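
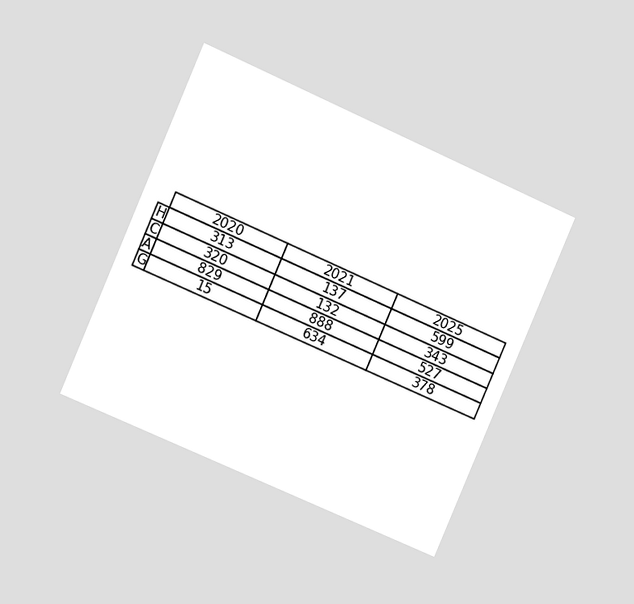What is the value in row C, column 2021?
The chart is tilted about 24° clockwise and viewed at a slight angle. The (C, 2021) cell reads 132.

132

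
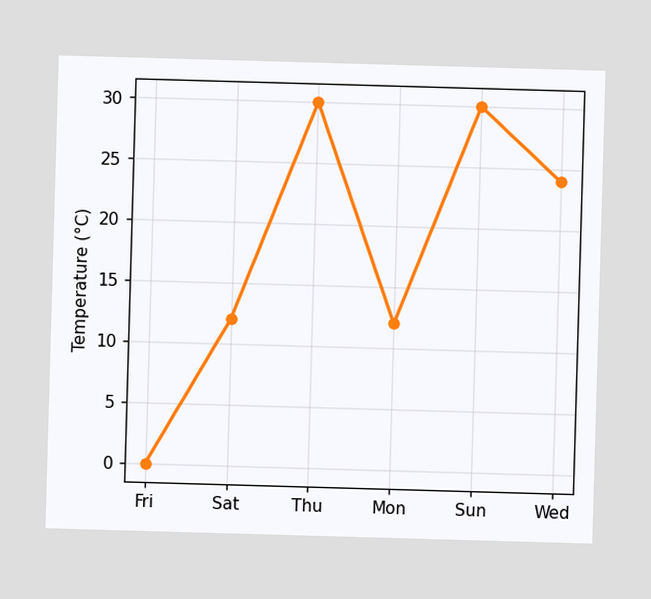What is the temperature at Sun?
At Sun, the line is at 30°C.

30°C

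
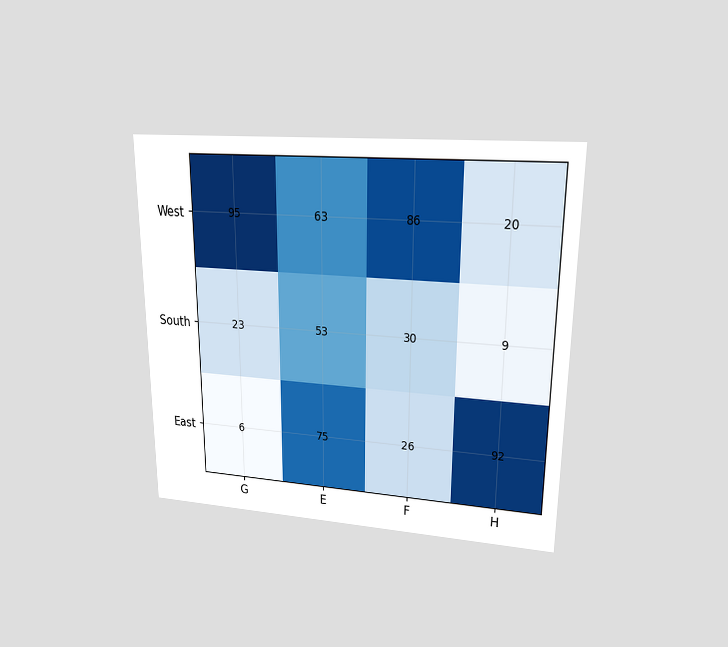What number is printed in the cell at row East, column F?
26

The chart is viewed at a slight angle. The (East, F) cell reads 26.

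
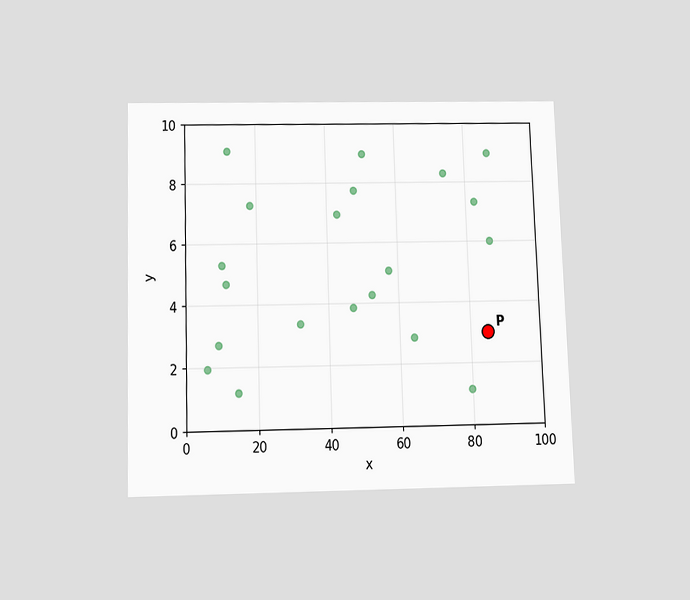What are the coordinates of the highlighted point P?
The chart is viewed slightly from below. Following the gridlines from P to each axis, P sits at (85, 3).

(85, 3)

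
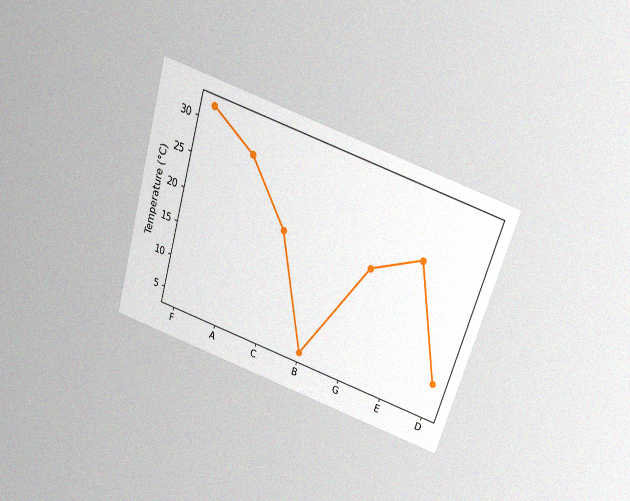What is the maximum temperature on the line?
The chart is tilted about 17° clockwise and viewed slightly from above, with some photo noise. The highest point is at F, and reading across to the y-axis gives 32°C.

32°C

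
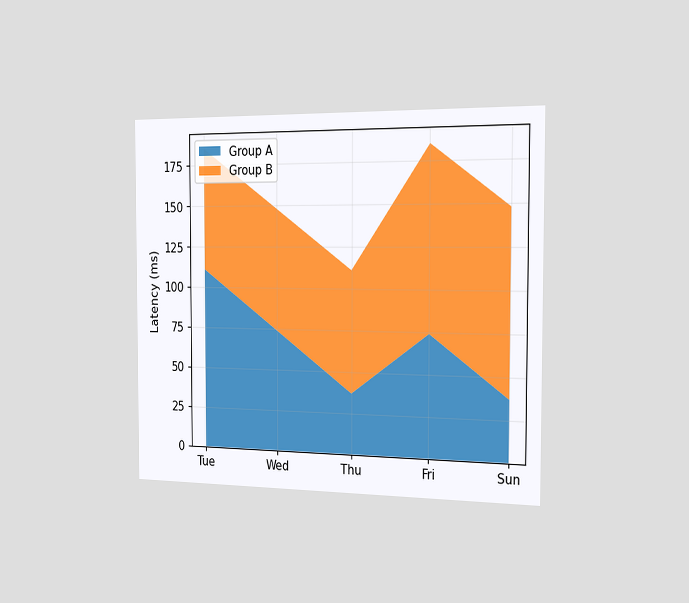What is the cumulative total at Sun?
148ms

The chart is viewed slightly from the right. The stacked total at Sun reaches 148ms.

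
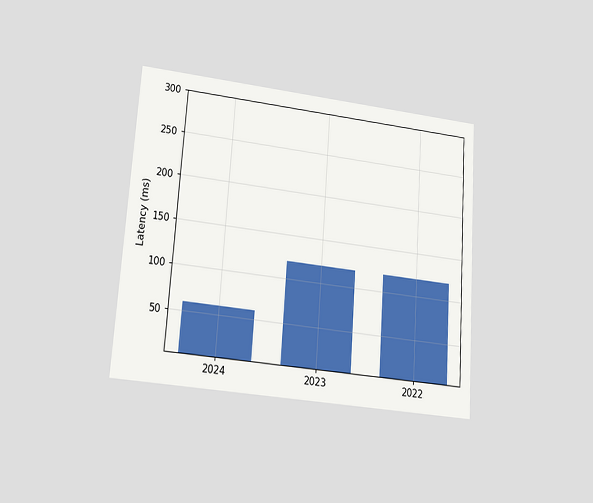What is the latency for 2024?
The chart is tilted about 4° clockwise and viewed at a slight angle. Reading along the chart's y-axis, the 2024 bar reaches 60ms.

60ms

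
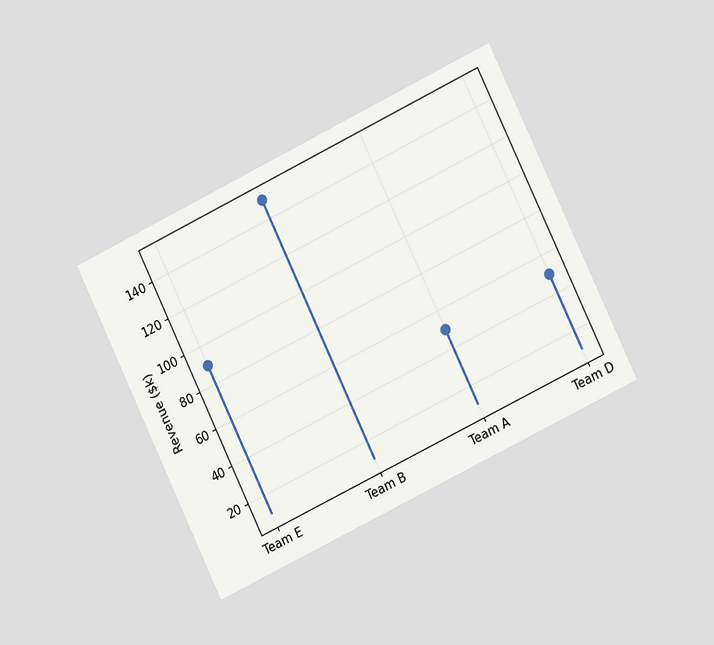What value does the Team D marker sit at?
The chart is tilted about 26° counter-clockwise and viewed slightly from the right. The Team D marker sits at $50k.

$50k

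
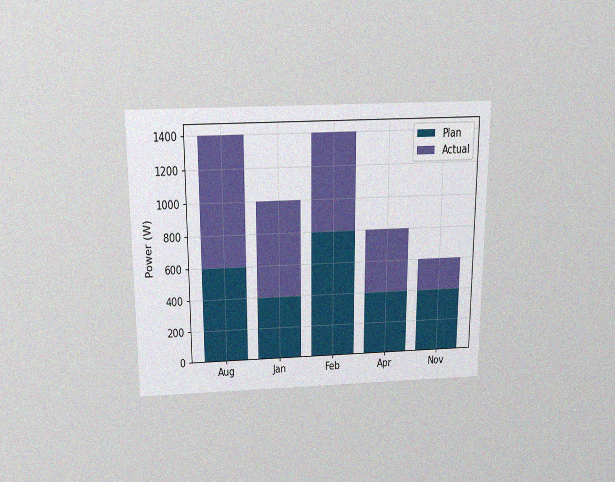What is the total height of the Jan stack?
1000W

The chart is viewed slightly from above, with some photo noise. The Jan stack's top reaches 1000W on the y-axis.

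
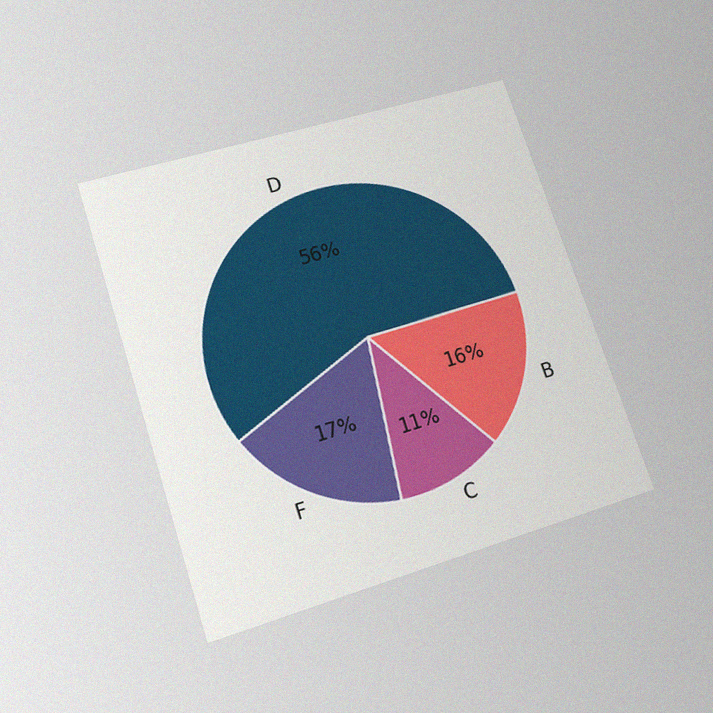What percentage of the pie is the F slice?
17%

The chart is tilted about 18° counter-clockwise and viewed slightly from below, with some photo noise. The F slice takes up 17% of the pie.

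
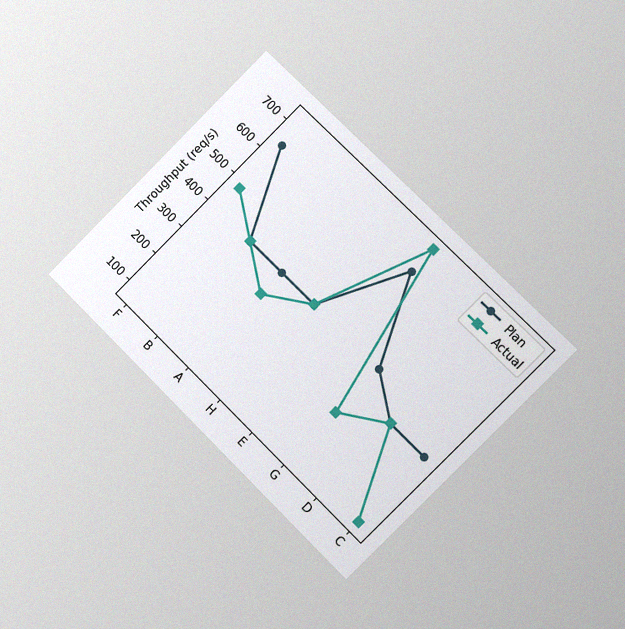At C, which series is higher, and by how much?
The chart is tilted about 45° clockwise and viewed slightly from the right, with some photo noise. At C, Plan sits above the other line by 240req/s.

Plan, by 240req/s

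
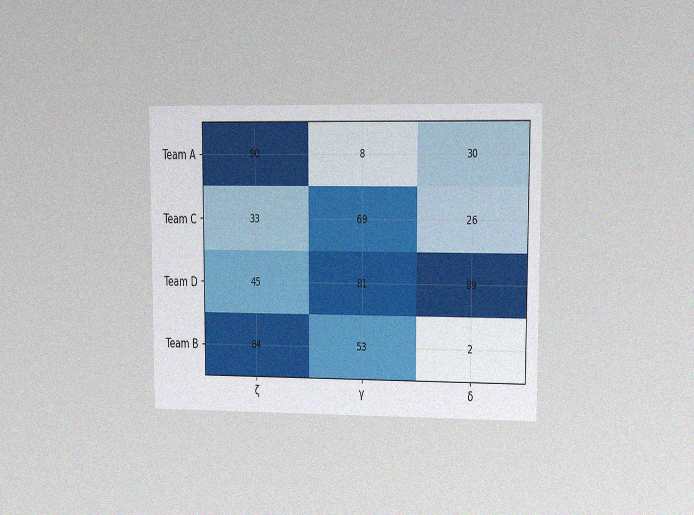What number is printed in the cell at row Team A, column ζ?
The chart is viewed at a slight angle, with some photo noise. The (Team A, ζ) cell reads 90.

90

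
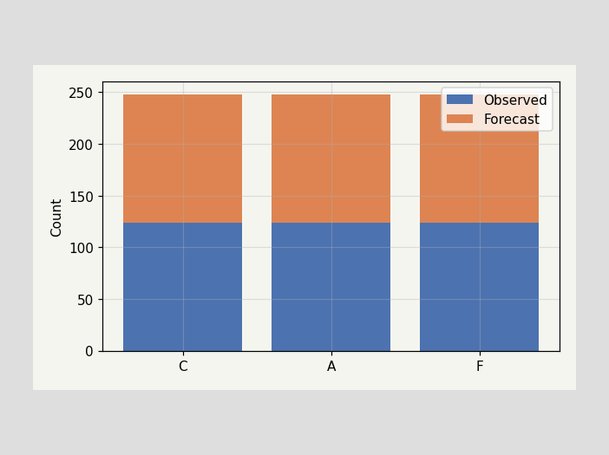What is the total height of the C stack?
The C stack's top reaches 248 on the y-axis.

248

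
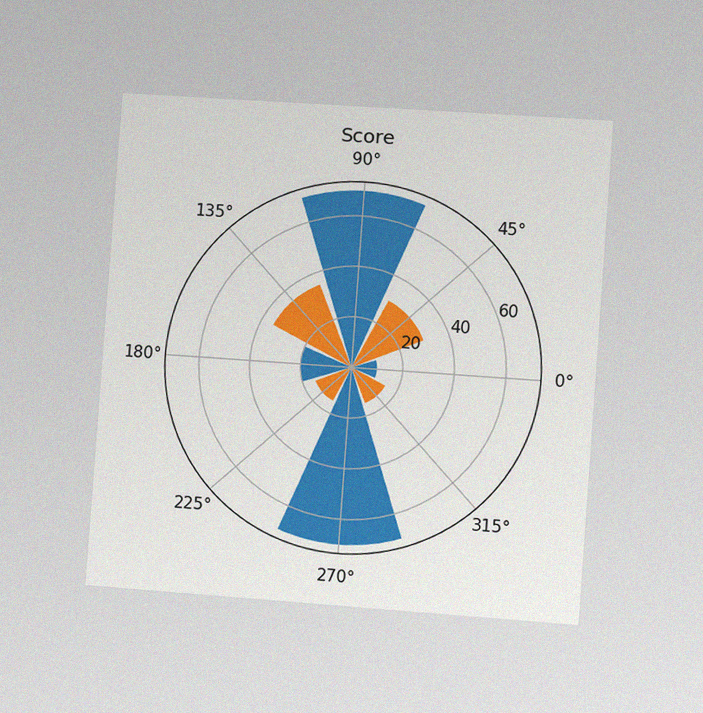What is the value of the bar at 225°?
15

The chart is tilted about 4° clockwise and viewed slightly from the right, with some photo noise. The bar at 225° reaches 15 on the radial axis.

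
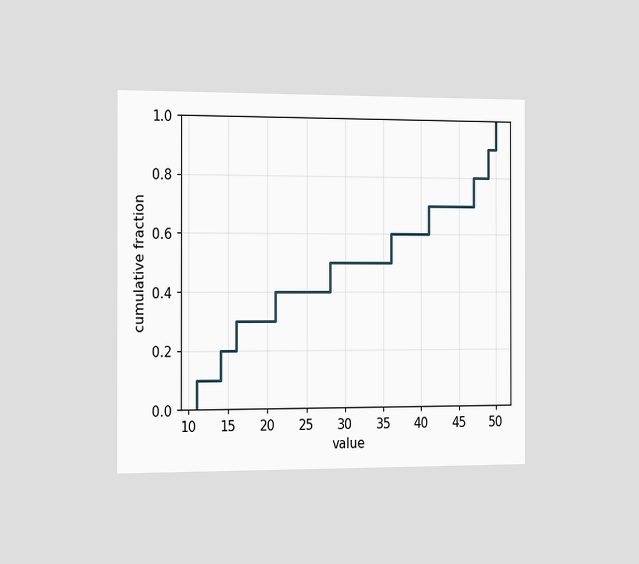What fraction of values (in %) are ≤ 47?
The chart is viewed slightly from the left. At x=47 the ECDF step is at 80%.

80%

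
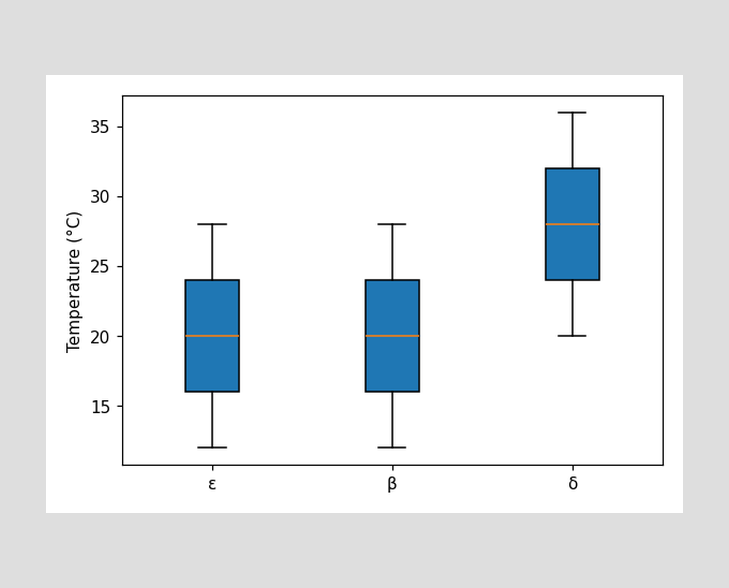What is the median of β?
20°C

The median line in the β box sits at 20°C.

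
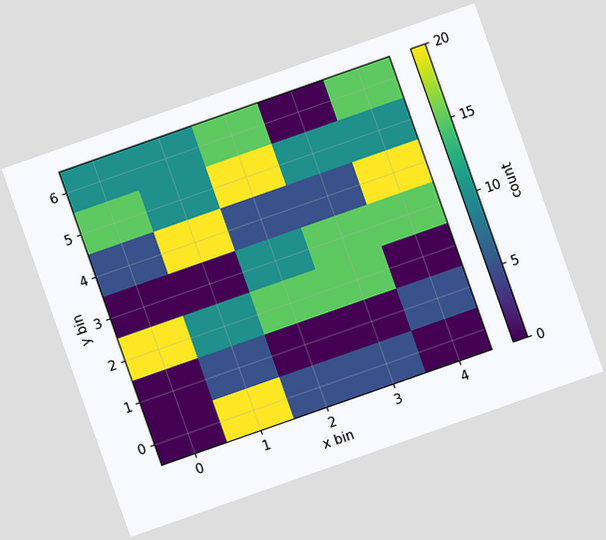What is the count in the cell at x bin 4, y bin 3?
The chart is tilted about 19° counter-clockwise. Matching the cell (4, 3) against the colorbar gives 15.

15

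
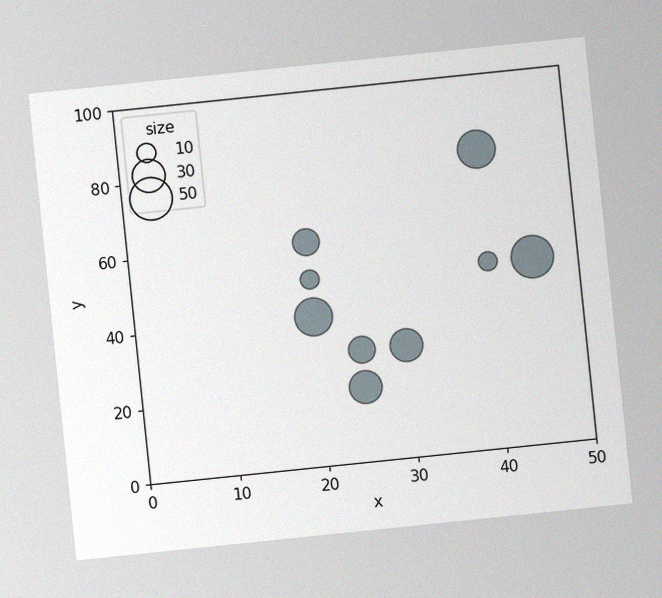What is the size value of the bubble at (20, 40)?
40

The chart is tilted about 6° counter-clockwise, with some photo noise. Matching the bubble at (20, 40) against the size legend gives 40.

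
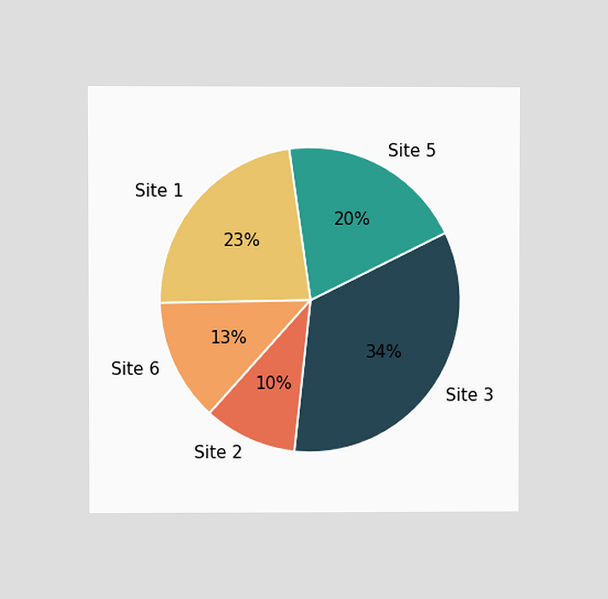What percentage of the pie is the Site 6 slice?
13%

The chart is viewed at a slight angle. The Site 6 slice takes up 13% of the pie.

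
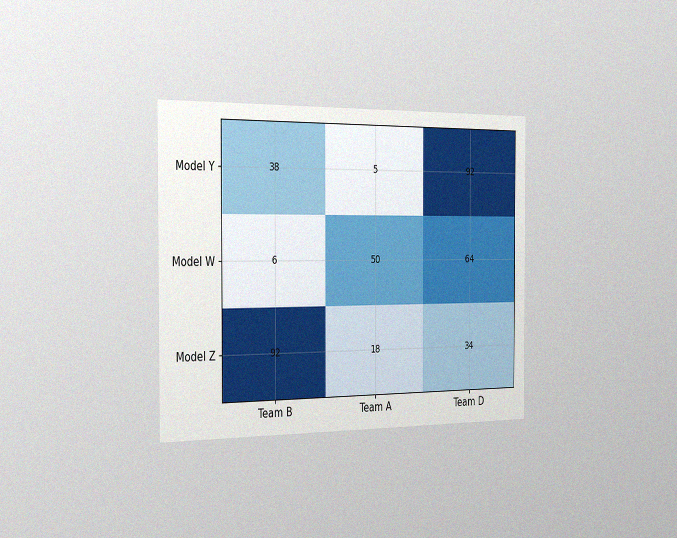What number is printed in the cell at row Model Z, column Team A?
The chart is viewed slightly from the left, with some photo noise. The (Model Z, Team A) cell reads 18.

18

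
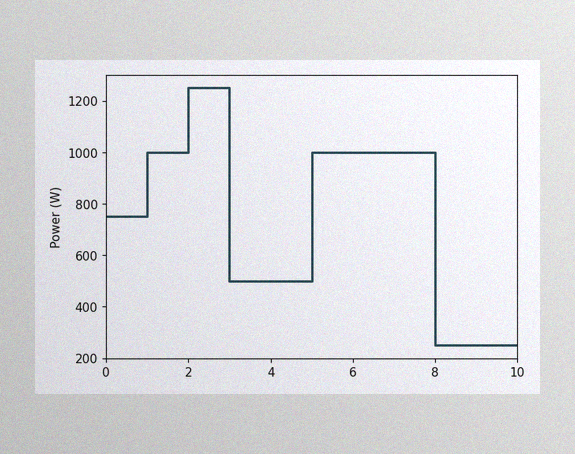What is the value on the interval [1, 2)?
1000W

The image has some photo noise and uneven lighting. On [1, 2) the step sits at 1000W.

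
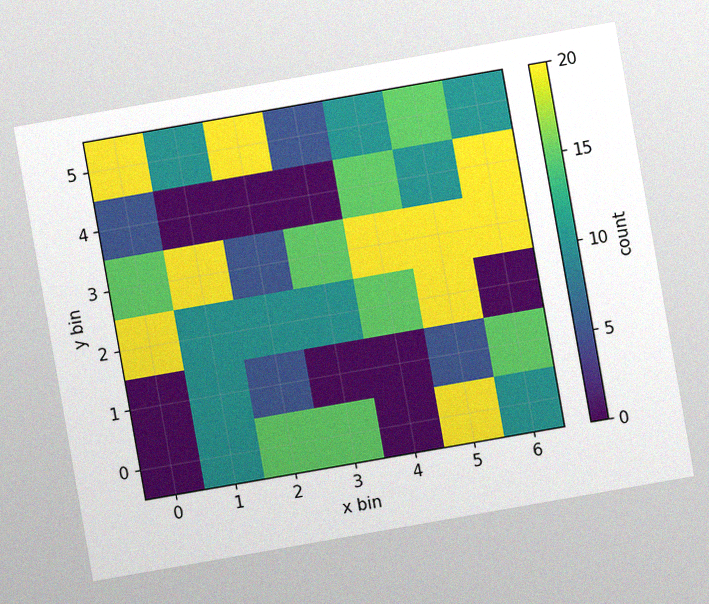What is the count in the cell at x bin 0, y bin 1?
0

The chart is tilted about 10° counter-clockwise, with some photo noise. Matching the cell (0, 1) against the colorbar gives 0.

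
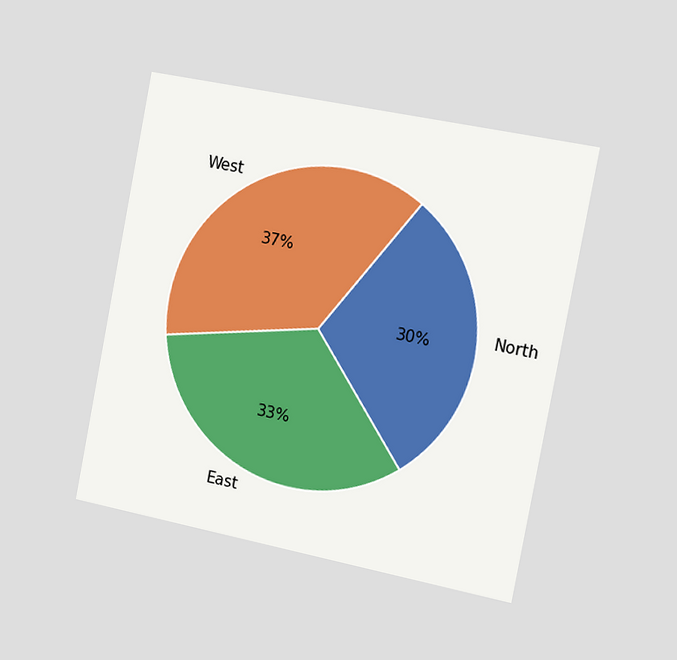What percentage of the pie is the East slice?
The chart is tilted about 11° clockwise and viewed slightly from the right. The East slice takes up 33% of the pie.

33%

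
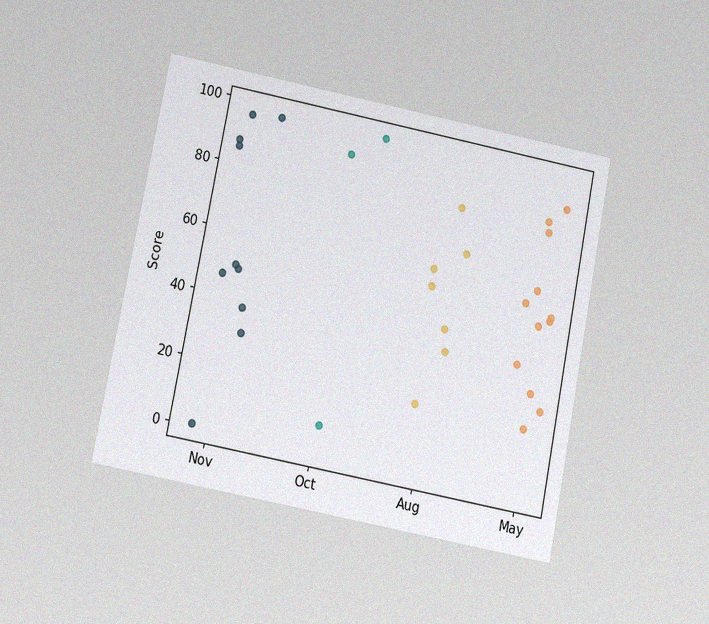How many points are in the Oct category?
The chart is tilted about 11° clockwise and viewed at a slight angle, with some photo noise. Counting the markers in the Oct column gives 3.

3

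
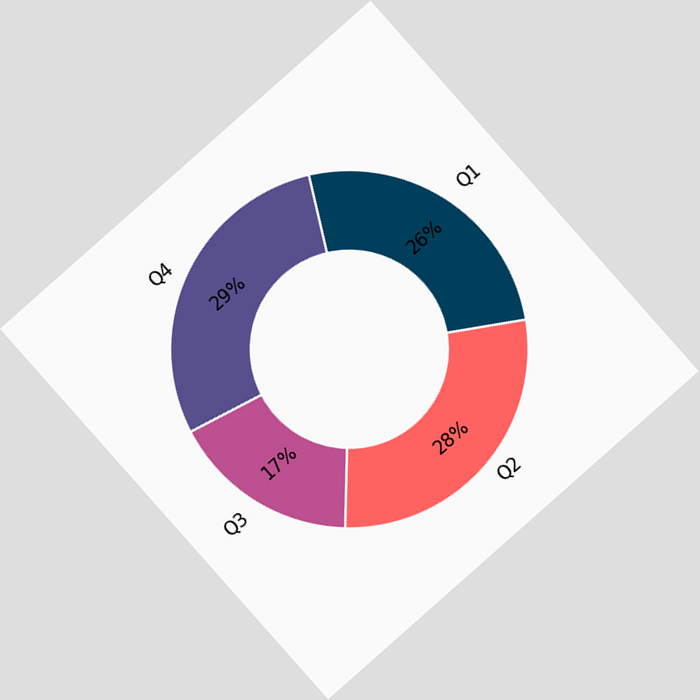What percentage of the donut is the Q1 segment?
The chart is tilted about 42° counter-clockwise. The Q1 segment takes up 26% of the ring.

26%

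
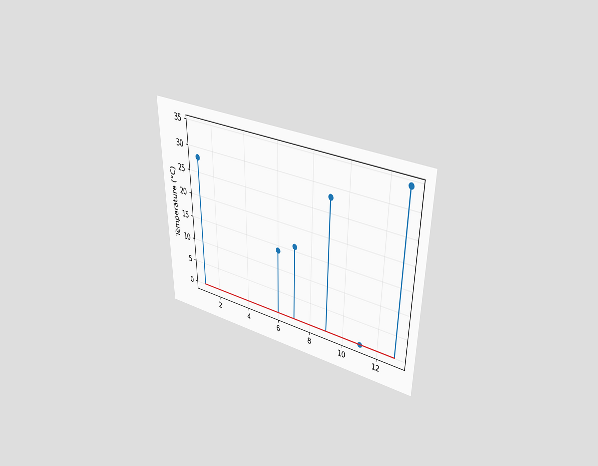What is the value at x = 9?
The chart is viewed slightly from above. The stem at x=9 reaches 28°C.

28°C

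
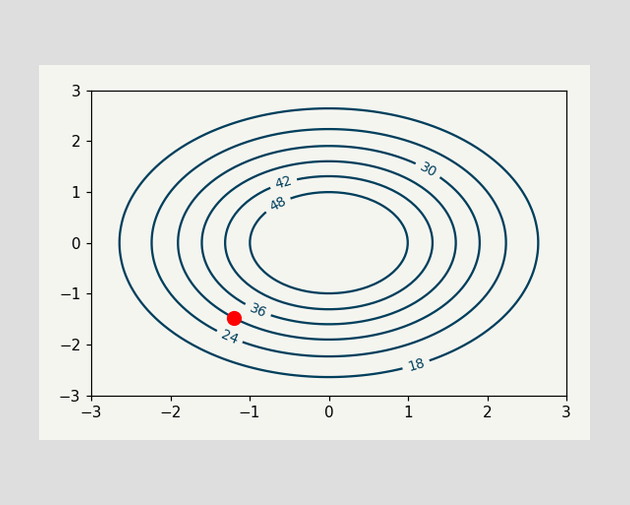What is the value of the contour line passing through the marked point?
30

The marked point sits on the contour labelled 30.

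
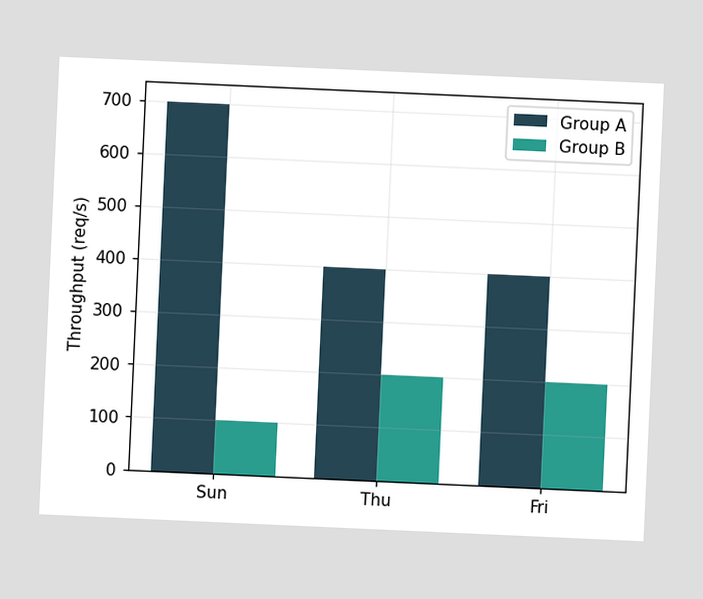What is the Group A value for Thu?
400req/s

The chart is tilted about 3° clockwise. The Group A bar at Thu reaches 400req/s on the y-axis.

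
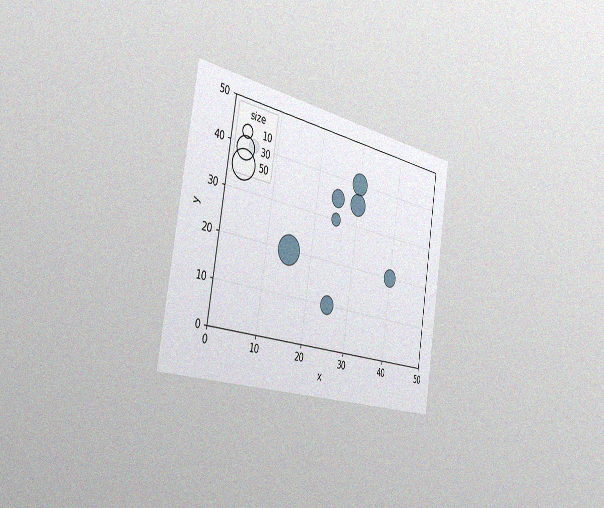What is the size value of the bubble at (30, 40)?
30

The chart is tilted about 9° clockwise and viewed slightly from the left, with some photo noise. Matching the bubble at (30, 40) against the size legend gives 30.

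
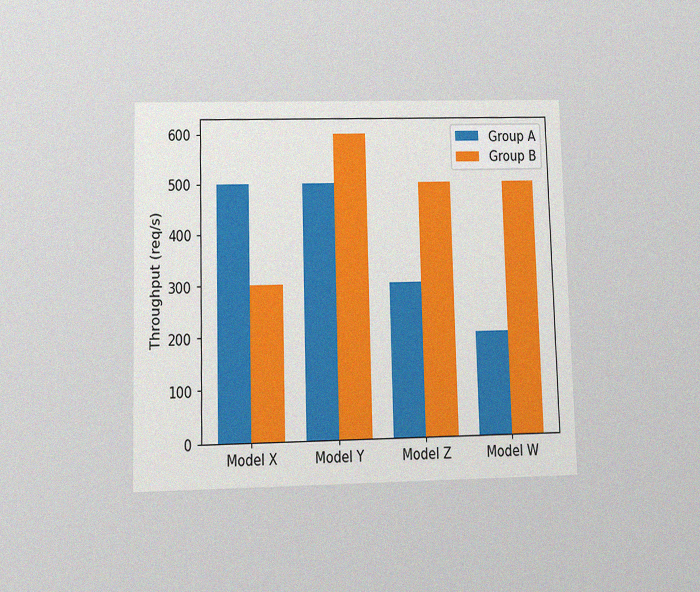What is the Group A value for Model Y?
The chart is viewed at a slight angle, with some photo noise. The Group A bar at Model Y reaches 500req/s on the y-axis.

500req/s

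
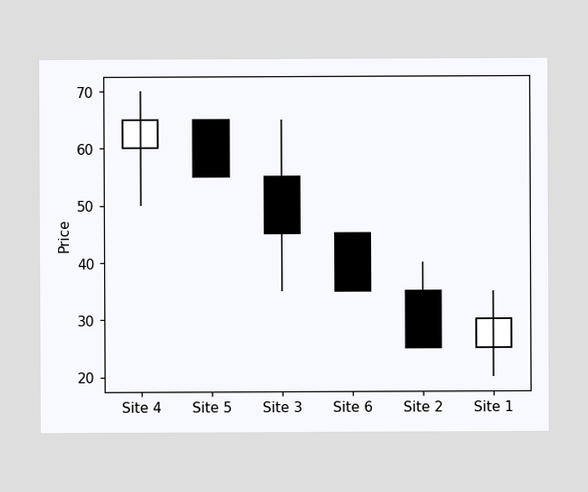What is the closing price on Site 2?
The Site 2 candle closes at 25.

25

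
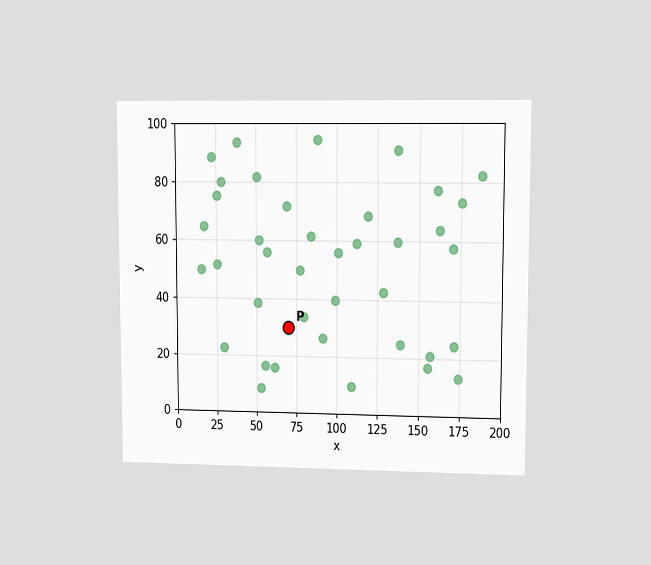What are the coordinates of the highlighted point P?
The chart is viewed at a slight angle. Following the gridlines from P to each axis, P sits at (70, 30).

(70, 30)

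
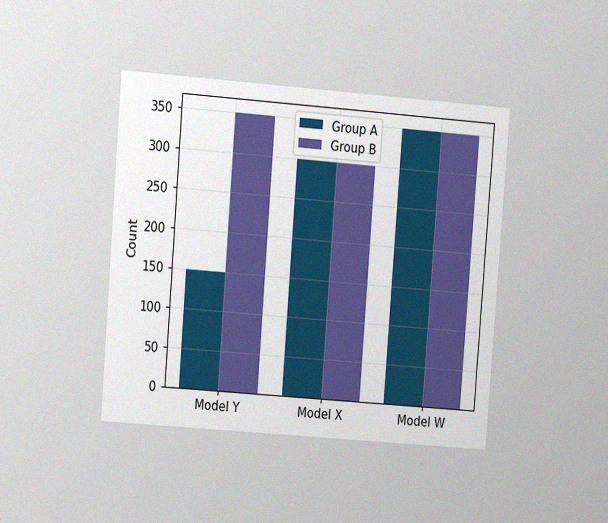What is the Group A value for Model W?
The chart is tilted about 4° clockwise and viewed at a slight angle, with some photo noise. The Group A bar at Model W reaches 350 on the y-axis.

350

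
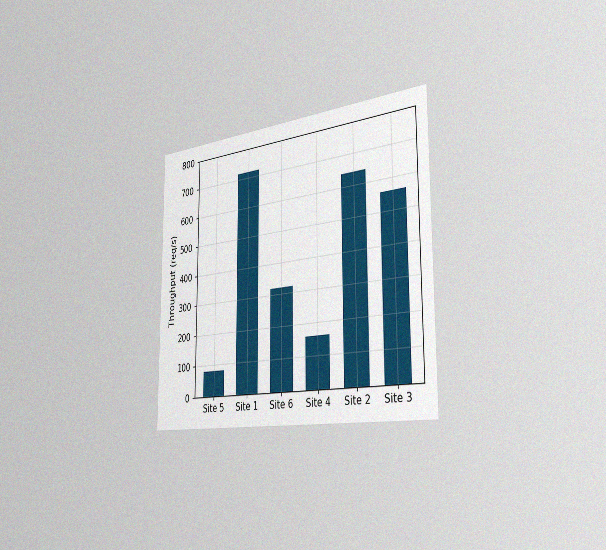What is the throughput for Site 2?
640req/s

The chart is viewed slightly from the right, with some photo noise. Reading along the chart's y-axis, the Site 2 bar reaches 640req/s.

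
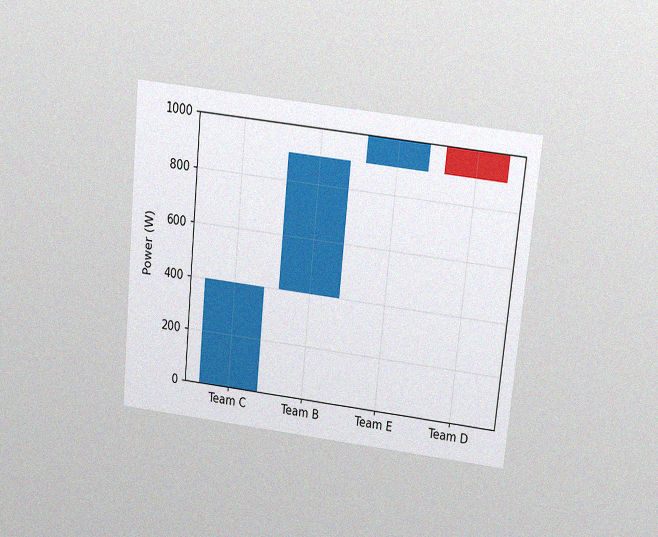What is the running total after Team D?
The chart is tilted about 6° clockwise and viewed slightly from above, with some photo noise. After Team D the running total reaches 900W.

900W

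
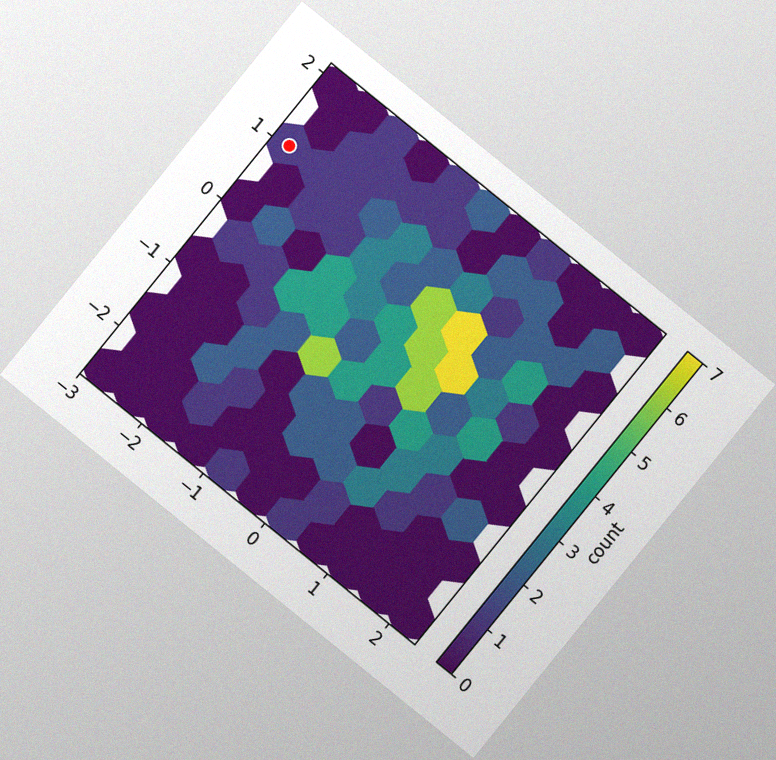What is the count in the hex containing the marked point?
The chart is tilted about 39° clockwise, with some photo noise. The marked hex reads 1 on the colorbar.

1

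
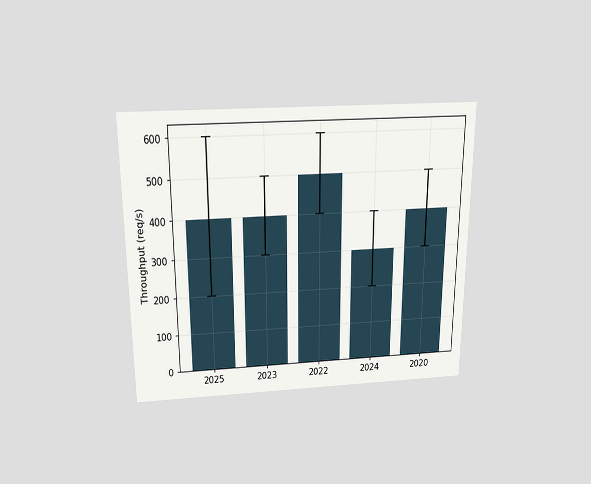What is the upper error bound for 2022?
600req/s

The chart is viewed slightly from above. The 2022 bar's upper whisker reaches 600req/s.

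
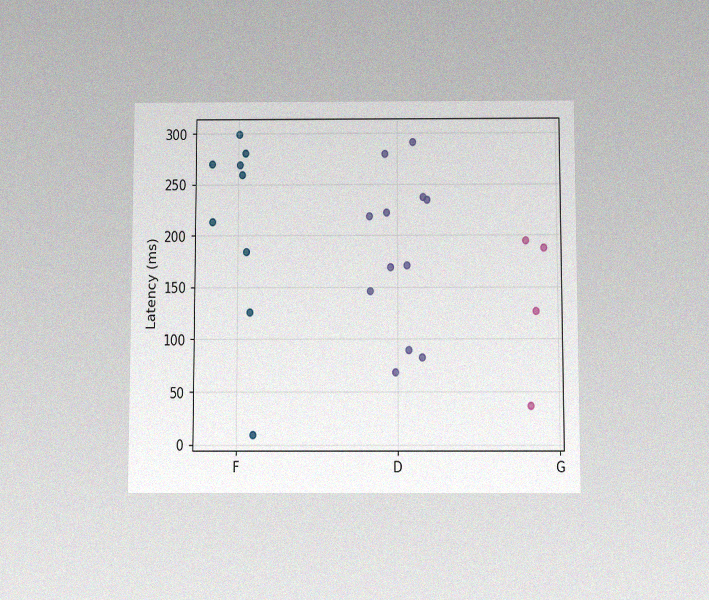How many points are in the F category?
9

The chart is viewed slightly from below, with some photo noise. Counting the markers in the F column gives 9.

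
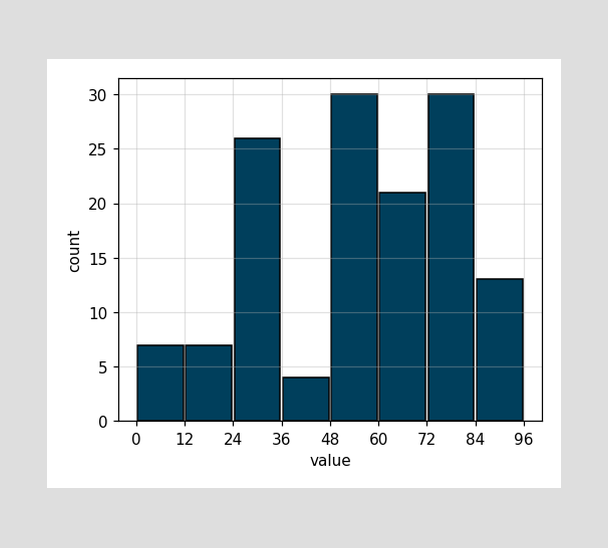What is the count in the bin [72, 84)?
The [72, 84) bin has height 30.

30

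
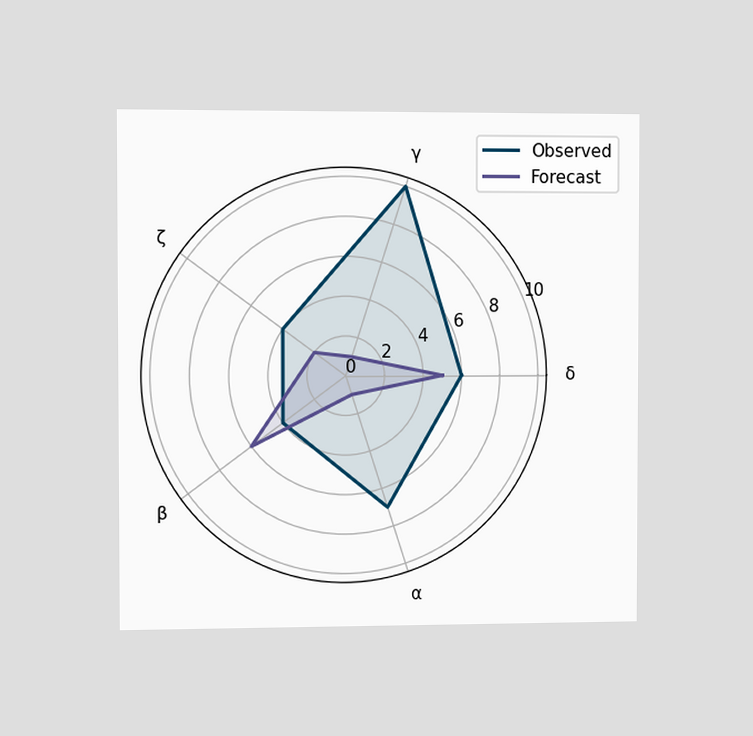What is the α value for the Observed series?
7

The chart is viewed slightly from the left. On the α axis, Observed reaches 7.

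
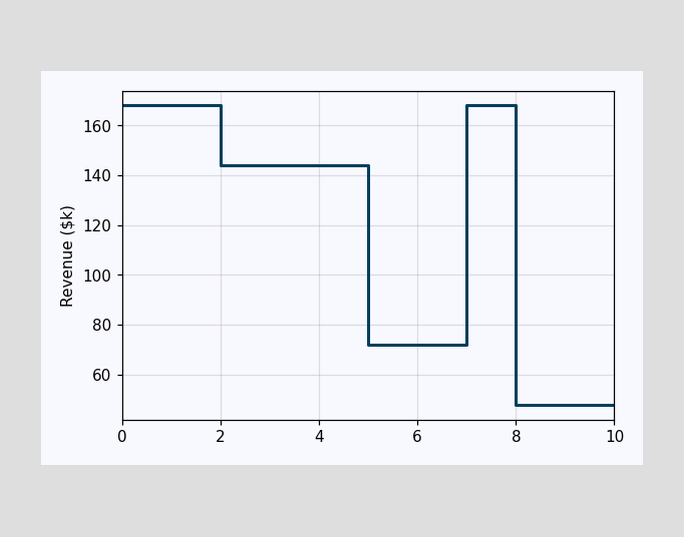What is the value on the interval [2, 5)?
On [2, 5) the step sits at $144k.

$144k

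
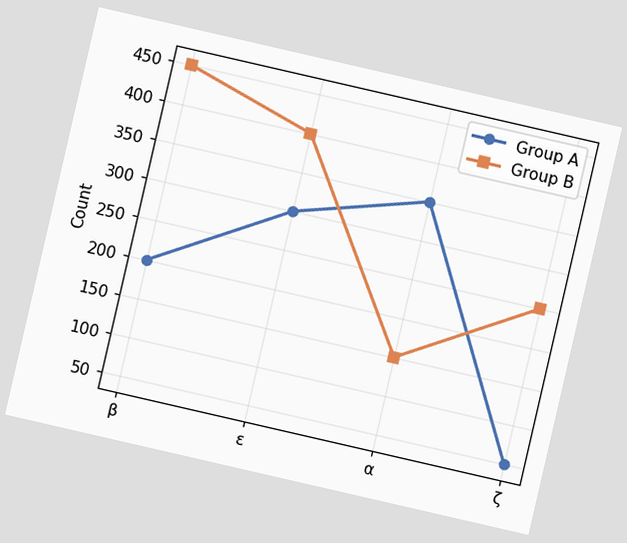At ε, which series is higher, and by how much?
Group B, by 100

The chart is tilted about 13° clockwise. At ε, Group B sits above the other line by 100.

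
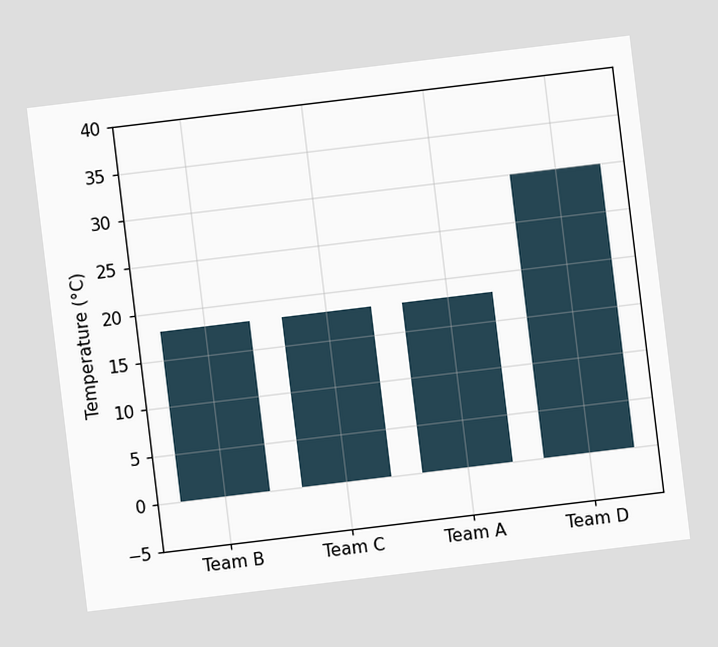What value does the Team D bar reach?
The chart is tilted about 7° counter-clockwise. Reading along the chart's y-axis, the Team D bar reaches 30°C.

30°C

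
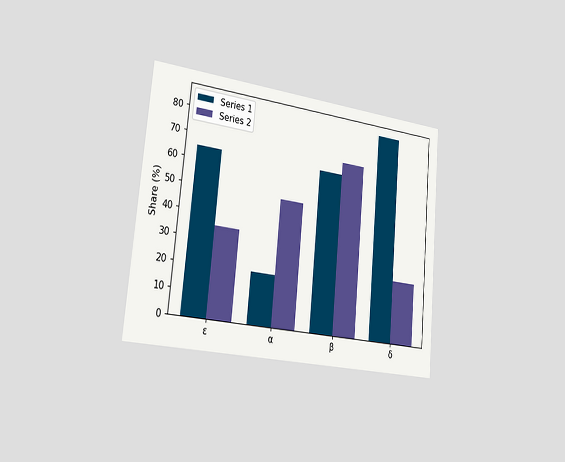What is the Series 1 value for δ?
The chart is tilted about 5° clockwise and viewed slightly from the left. The Series 1 bar at δ reaches 85% on the y-axis.

85%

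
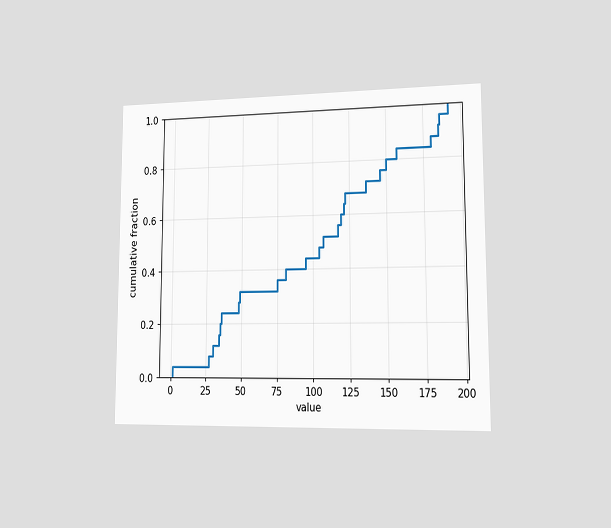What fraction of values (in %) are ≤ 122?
68%

The chart is viewed slightly from the right. At x=122 the ECDF step is at 68%.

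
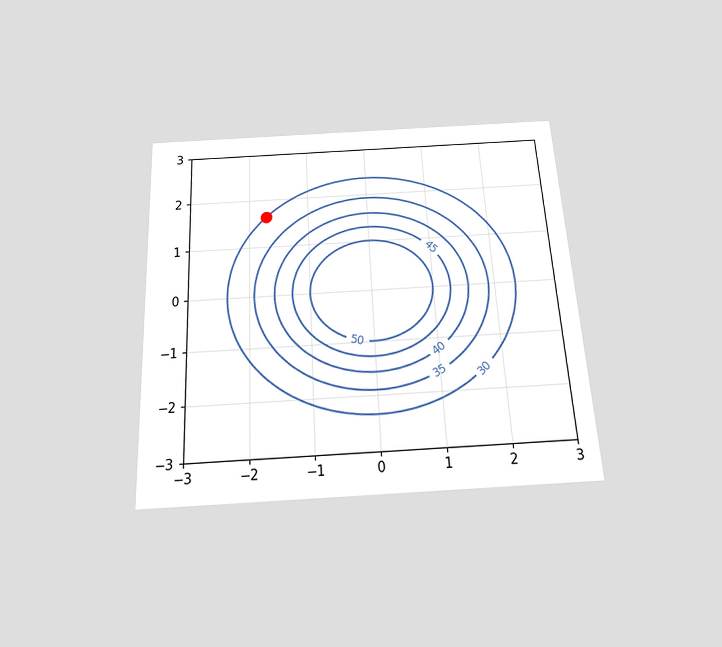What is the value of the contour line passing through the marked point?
The chart is tilted about 3° counter-clockwise and viewed slightly from below. The marked point sits on the contour labelled 30.

30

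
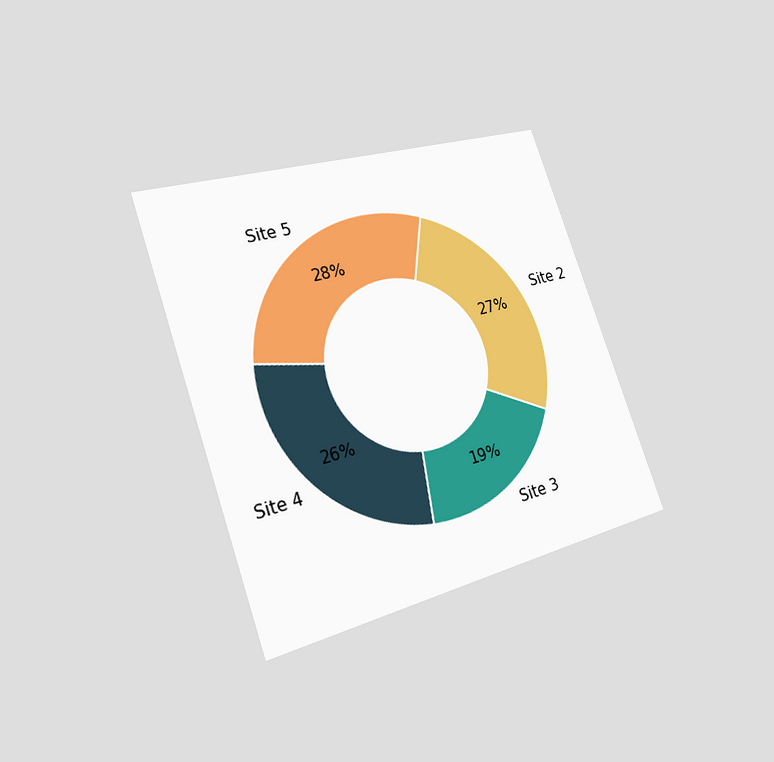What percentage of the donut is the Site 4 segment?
26%

The chart is tilted about 19° counter-clockwise and viewed slightly from the left. The Site 4 segment takes up 26% of the ring.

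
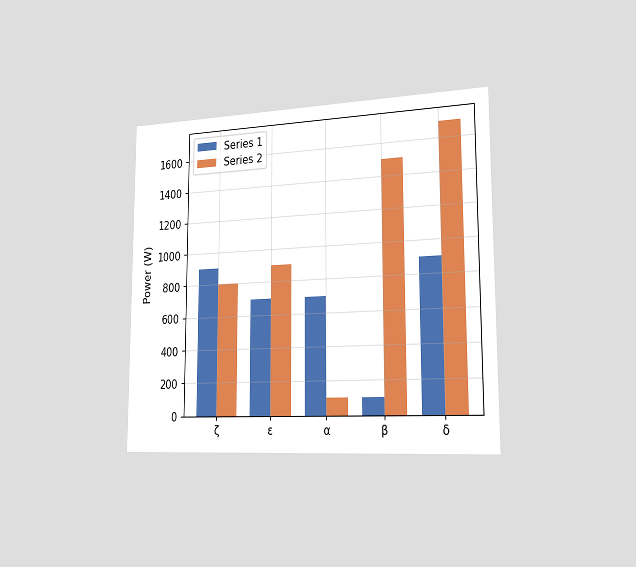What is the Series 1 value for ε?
700W

The chart is viewed slightly from the right. The Series 1 bar at ε reaches 700W on the y-axis.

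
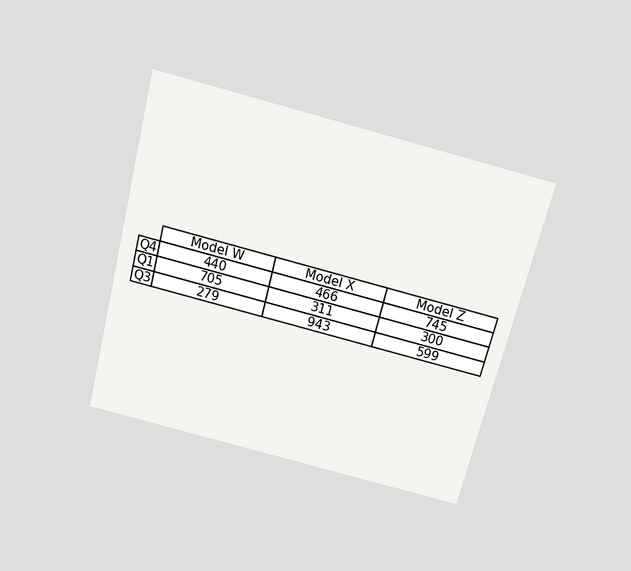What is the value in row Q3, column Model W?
279

The chart is tilted about 14° clockwise and viewed slightly from above. The (Q3, Model W) cell reads 279.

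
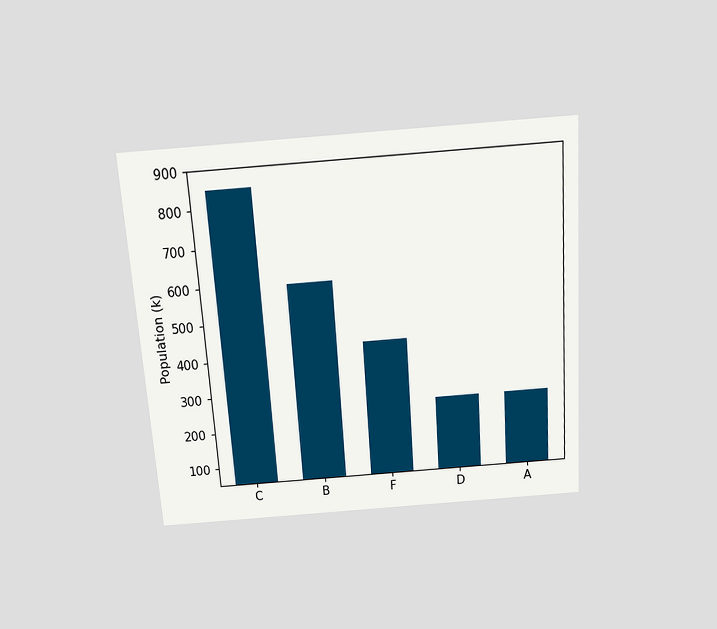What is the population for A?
255k

The chart is tilted about 4° counter-clockwise and viewed slightly from above. Reading along the chart's y-axis, the A bar reaches 255k.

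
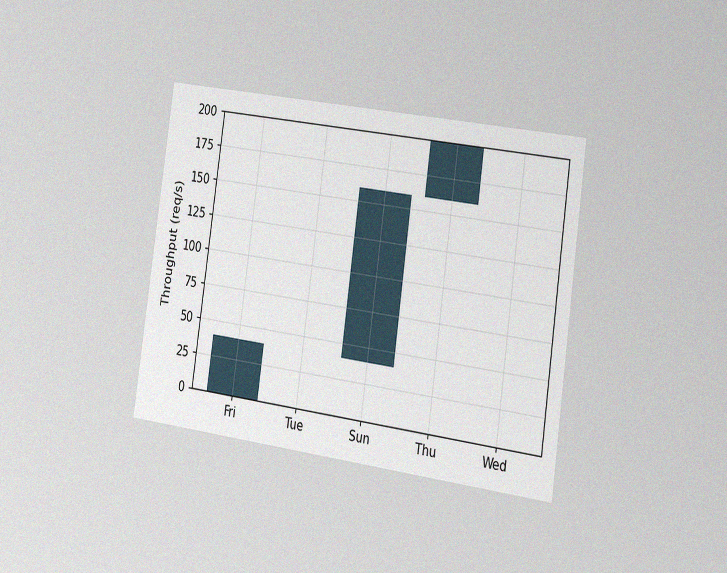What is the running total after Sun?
The chart is tilted about 8° clockwise and viewed slightly from the right, with some photo noise. After Sun the running total reaches 160req/s.

160req/s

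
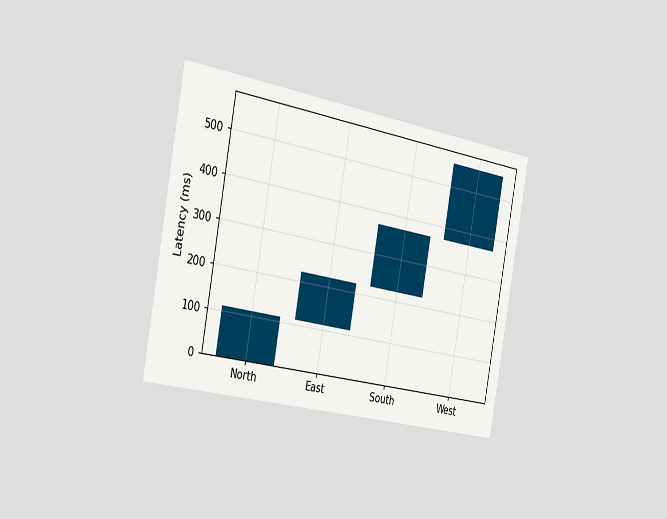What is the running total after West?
555ms

The chart is tilted about 10° clockwise and viewed slightly from the left. After West the running total reaches 555ms.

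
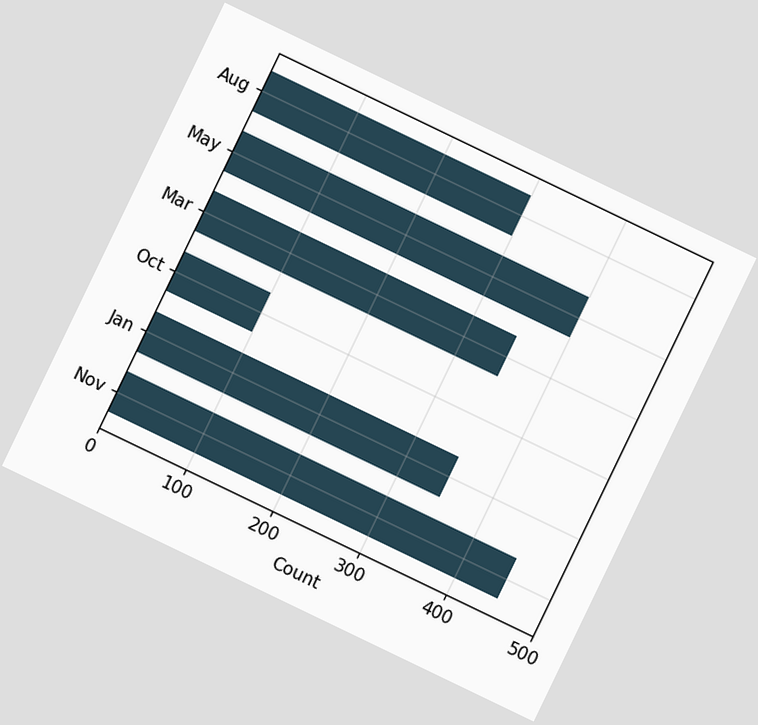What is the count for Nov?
The chart is tilted about 26° clockwise. Reading along the chart's x-axis, the Nov bar reaches 450.

450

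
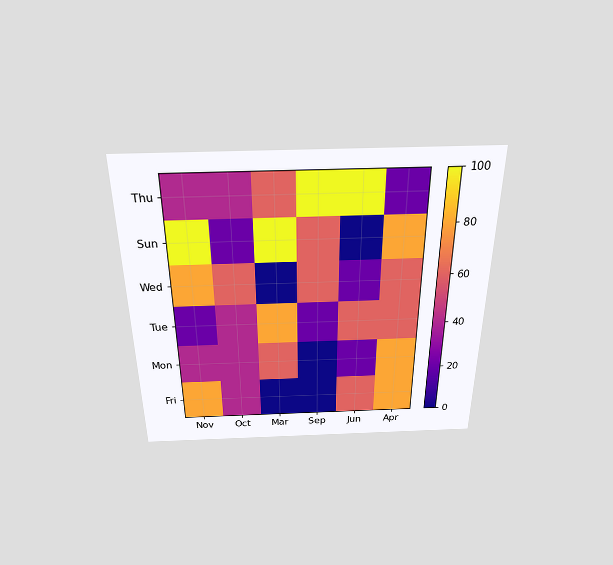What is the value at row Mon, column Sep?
0

The chart is viewed slightly from above. Matching cell (Mon, Sep) against the colorbar gives 0.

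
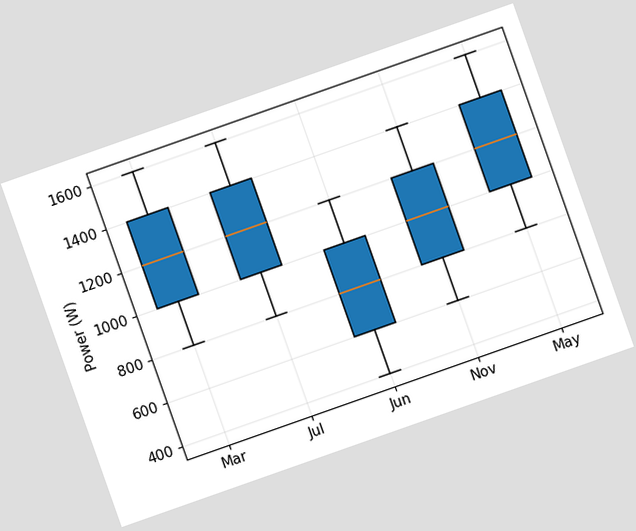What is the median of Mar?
The chart is tilted about 19° counter-clockwise. The median line in the Mar box sits at 1200W.

1200W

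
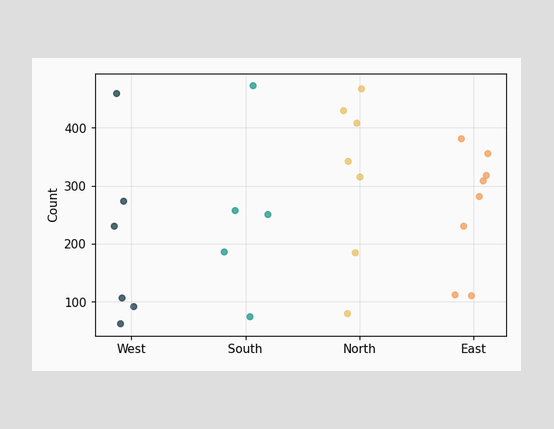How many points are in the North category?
Counting the markers in the North column gives 7.

7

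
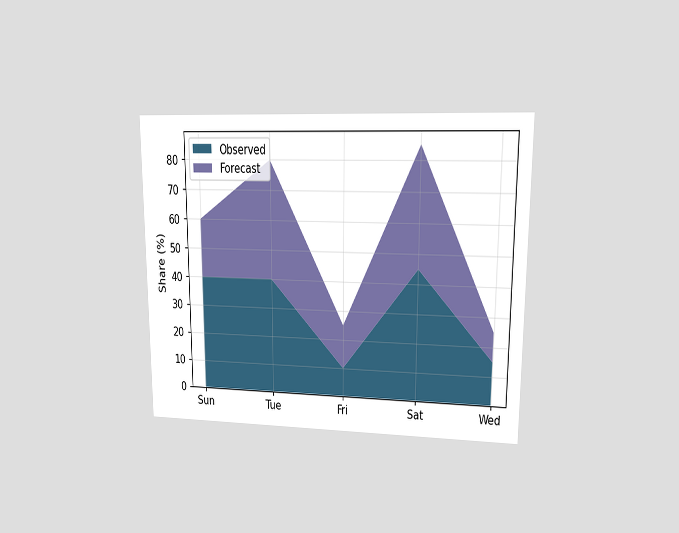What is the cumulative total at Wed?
The chart is viewed at a slight angle. The stacked total at Wed reaches 25%.

25%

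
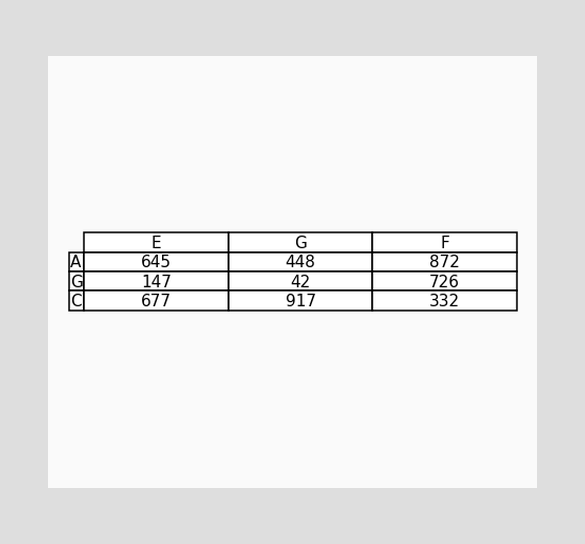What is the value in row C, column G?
917

The (C, G) cell reads 917.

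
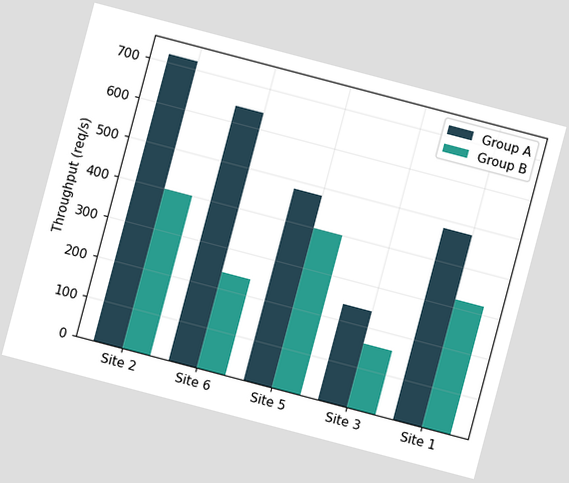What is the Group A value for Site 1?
The chart is tilted about 15° clockwise. The Group A bar at Site 1 reaches 480req/s on the y-axis.

480req/s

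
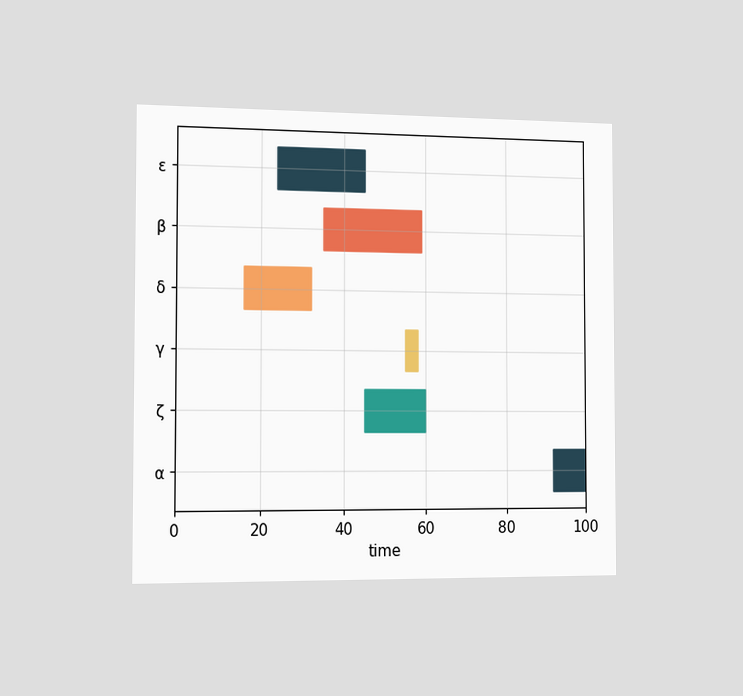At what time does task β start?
35

The chart is viewed slightly from the left. The β bar begins at t=35.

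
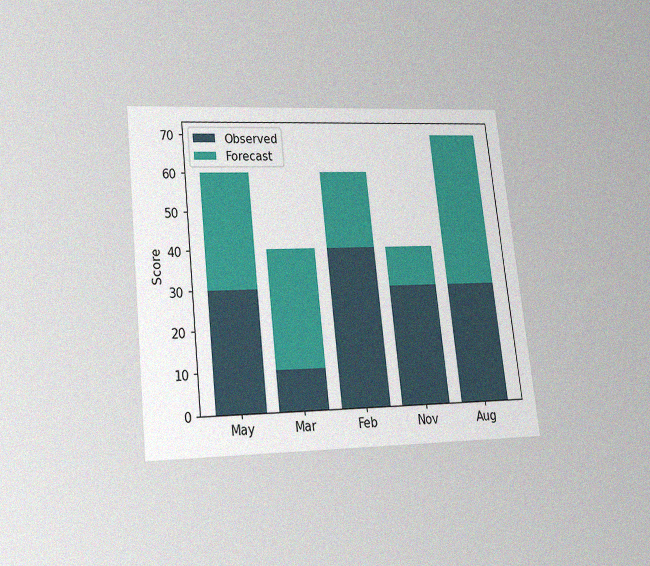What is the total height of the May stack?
60

The chart is tilted about 6° counter-clockwise and viewed slightly from below, with some photo noise. The May stack's top reaches 60 on the y-axis.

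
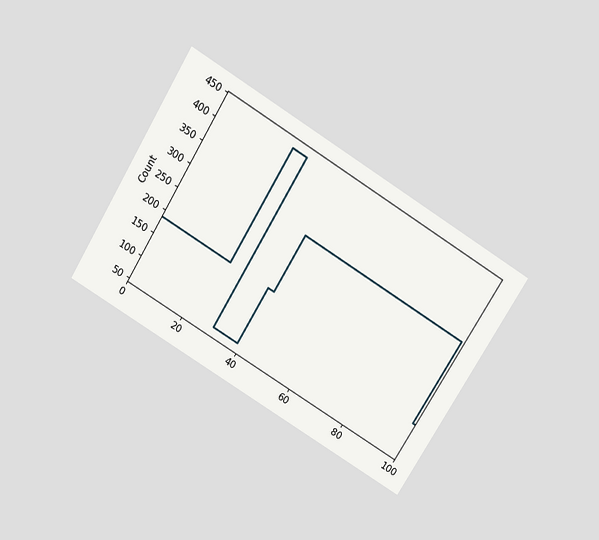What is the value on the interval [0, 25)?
The chart is tilted about 32° clockwise and viewed slightly from above. On [0, 25) the step sits at 186.

186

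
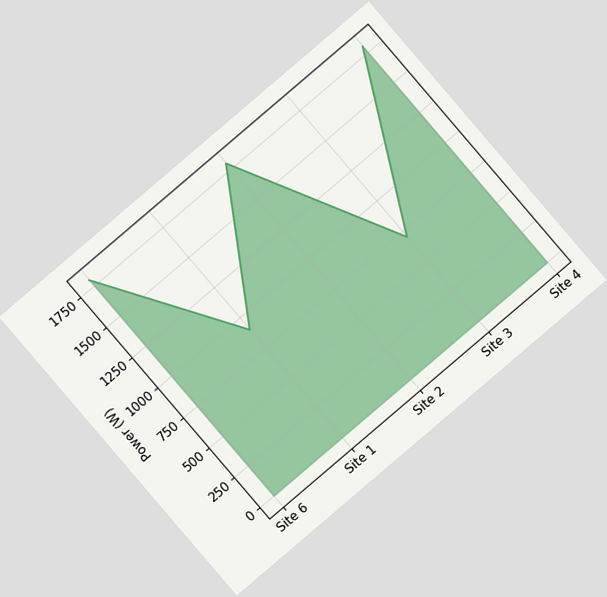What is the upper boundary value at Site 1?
900W

The chart is tilted about 40° counter-clockwise. At Site 1 the upper boundary is at 900W.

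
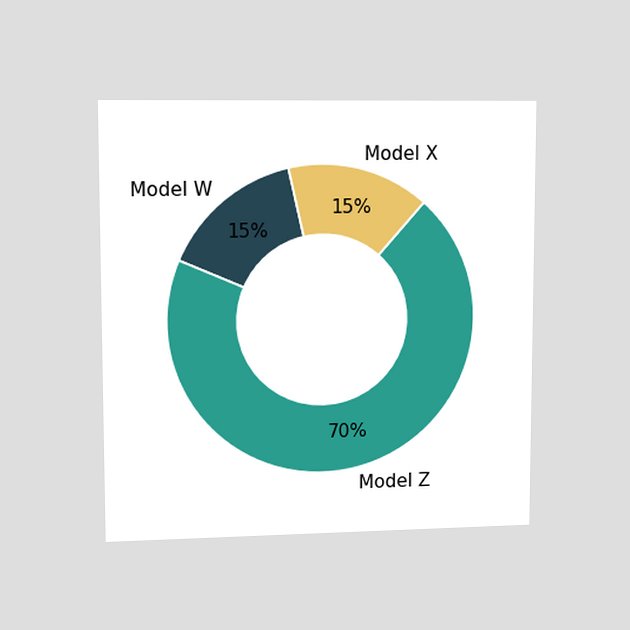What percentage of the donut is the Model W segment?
15%

The chart is viewed at a slight angle. The Model W segment takes up 15% of the ring.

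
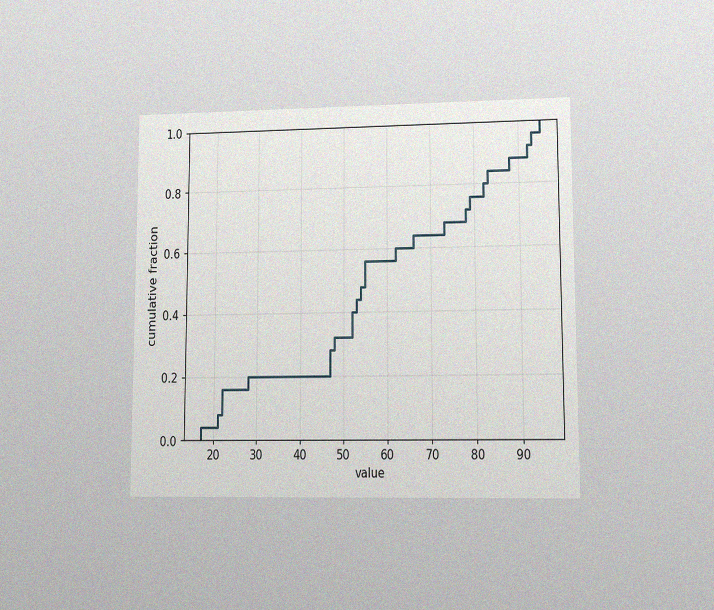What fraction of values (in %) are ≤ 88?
The chart is viewed at a slight angle, with some photo noise. At x=88 the ECDF step is at 88%.

88%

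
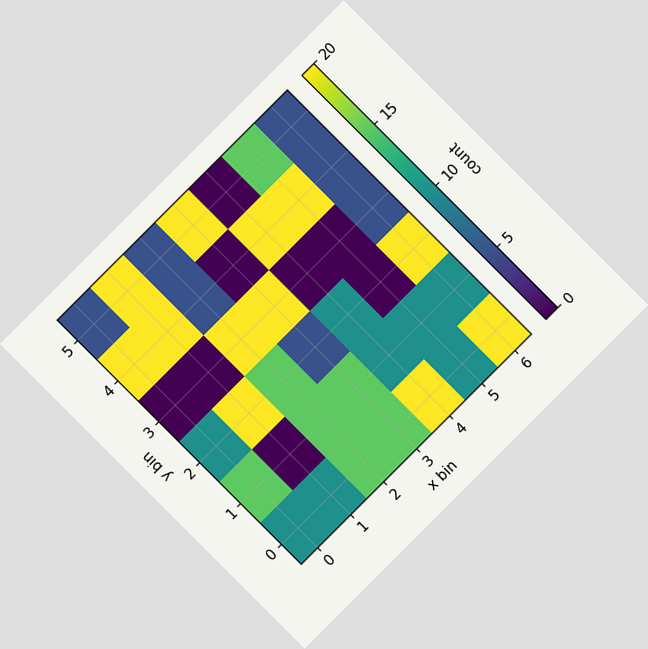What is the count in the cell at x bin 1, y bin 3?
The chart is tilted about 45° counter-clockwise. Matching the cell (1, 3) against the colorbar gives 0.

0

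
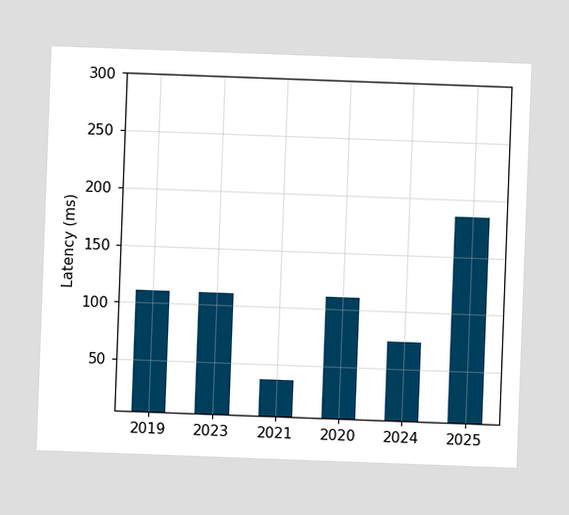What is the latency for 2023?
111ms

The chart is tilted about 2° clockwise. Reading along the chart's y-axis, the 2023 bar reaches 111ms.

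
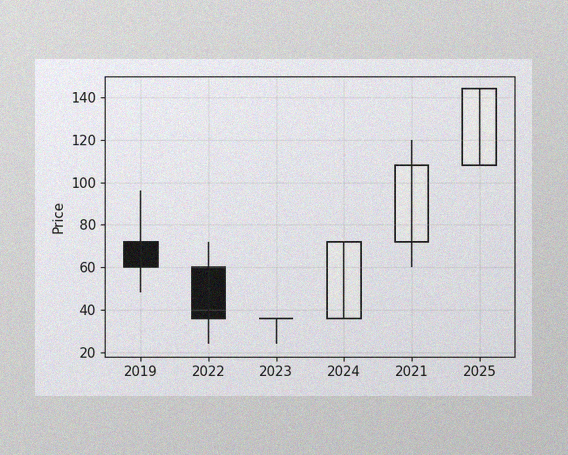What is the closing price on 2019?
The image has some photo noise and uneven lighting. The 2019 candle closes at 60.

60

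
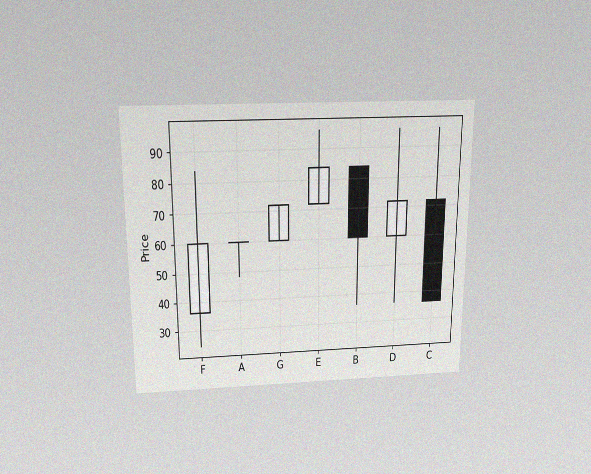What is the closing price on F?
60

The chart is viewed slightly from above, with some photo noise. The F candle closes at 60.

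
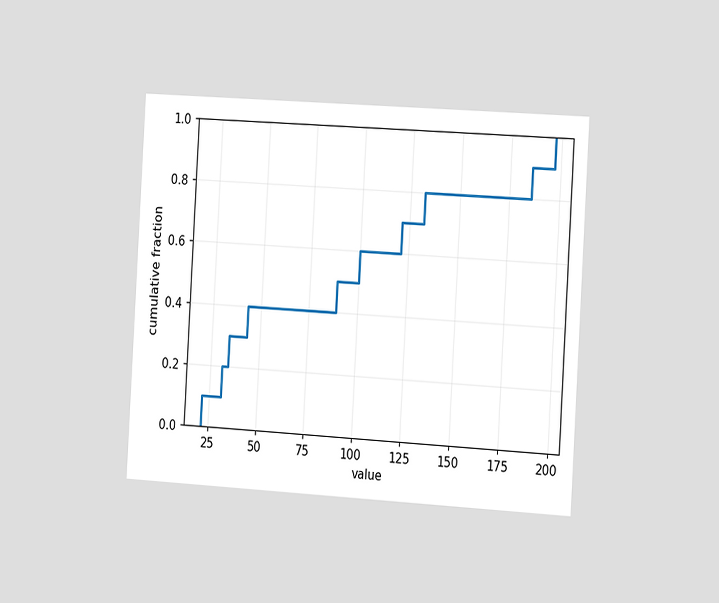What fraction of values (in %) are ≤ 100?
60%

The chart is tilted about 3° clockwise and viewed slightly from the right. At x=100 the ECDF step is at 60%.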